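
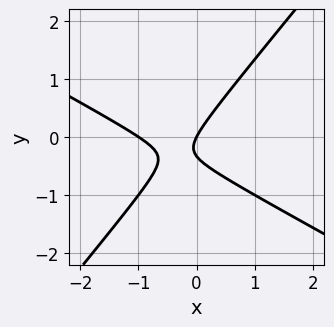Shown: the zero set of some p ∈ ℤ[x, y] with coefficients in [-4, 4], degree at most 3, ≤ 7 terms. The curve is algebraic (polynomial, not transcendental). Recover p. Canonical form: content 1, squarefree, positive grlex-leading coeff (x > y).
2*x^2 + 2*x*y - 3*y^2 + 2*x - y

1. deg p = 2. A generic line meets the curve in up to 2 points.
2. From the axis intercepts and sections: one y-axis crossing is at y = 0; the x-axis gridline crossings are at x ∈ {-1, 0}.
3. Solving for integer coefficients yields p as stated.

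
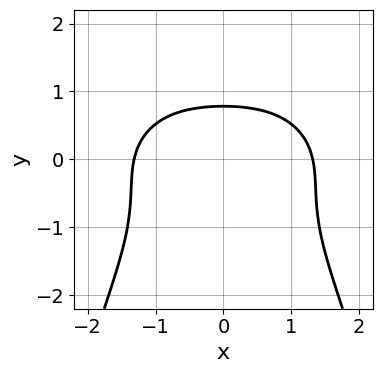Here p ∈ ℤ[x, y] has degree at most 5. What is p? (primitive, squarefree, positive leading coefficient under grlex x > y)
(a) The degree is 4 — a generic line meets the curve in up to 4 points.
(b) Symmetries: mirror symmetry x ↦ −x ⇒ only even powers of x.
(c) Putting this together gives p.

x^4 + 2*x^2*y^2 + 3*y^3 + 2*y - 3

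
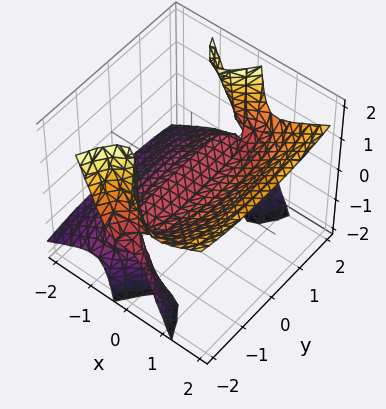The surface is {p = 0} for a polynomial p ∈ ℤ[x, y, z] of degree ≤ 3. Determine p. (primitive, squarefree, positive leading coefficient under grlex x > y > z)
First, the degree is 3 — a generic line meets the surface in up to 3 points.
Then, checking where it meets the axes: it meets the x-axis at x = 0 (among the integer gridlines); every point of the y-axis in the box is on the surface; one z-axis crossing is at z = 0.
Finally, matching integer coefficients to the picture gives p.

3*x^3 - 3*x^2*z - 2*x*z^2 + y^2*z - 3*z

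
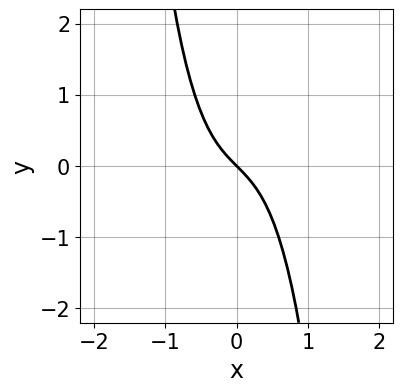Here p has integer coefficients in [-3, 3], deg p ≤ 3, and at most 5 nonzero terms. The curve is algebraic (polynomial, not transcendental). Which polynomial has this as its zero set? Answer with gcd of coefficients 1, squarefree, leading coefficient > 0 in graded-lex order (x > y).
(a) Degree: the shape is more complex than any degree-2 curve, so deg p = 3.
(b) Observable constraints: one x-axis crossing is at x = 0; it crosses the y-axis at the gridline y = 0.
(c) These observations pin down the coefficients.

2*x^3 + x + y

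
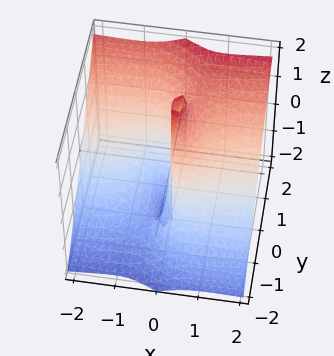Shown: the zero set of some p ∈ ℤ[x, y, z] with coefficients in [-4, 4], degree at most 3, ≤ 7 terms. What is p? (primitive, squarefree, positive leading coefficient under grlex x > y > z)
3*x^2*y - 3*x^2*z + y^3 - y^2*z + 2*x

First, degree: the shape is more complex than any degree-2 surface, so deg p = 3.
Next, checking where it meets the axes: one y-axis crossing is at y = 0; the visible z-axis segment lies entirely on the surface; it meets the x-axis at x = 0 (among the integer gridlines).
Finally, assembling these constraints gives the stated polynomial.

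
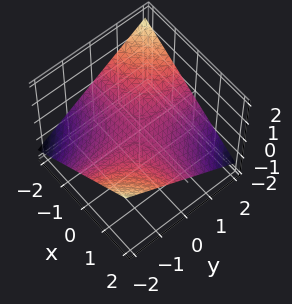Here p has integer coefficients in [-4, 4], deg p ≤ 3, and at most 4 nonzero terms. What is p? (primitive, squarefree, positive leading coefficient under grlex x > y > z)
1. The degree is 2 — a saddle surface; a quadric.
2. Reading off the gridlines: the visible y-axis segment lies entirely on the surface; the visible x-axis segment lies entirely on the surface; it meets the z-axis at z = 0 (among the integer gridlines).
3. Assembling these constraints gives the stated polynomial.

x*y + 3*z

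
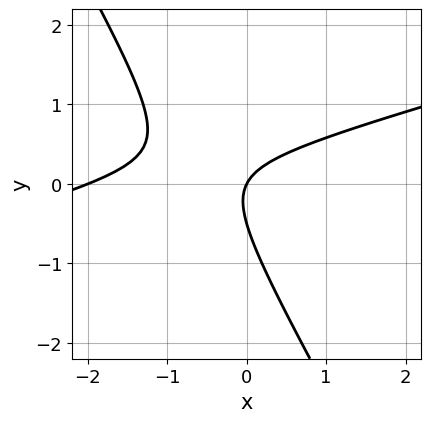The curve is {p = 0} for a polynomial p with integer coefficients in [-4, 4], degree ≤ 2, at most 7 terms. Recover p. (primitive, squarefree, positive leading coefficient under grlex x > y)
1. deg p = 2.
2. Checking where it meets the axes: it crosses the y-axis at the gridline y = 0; among the integer gridlines, it crosses the x-axis at x ∈ {-2, 0}.
3. Solving for integer coefficients yields p as stated.

x^2 - 3*x*y - 2*y^2 + 2*x - y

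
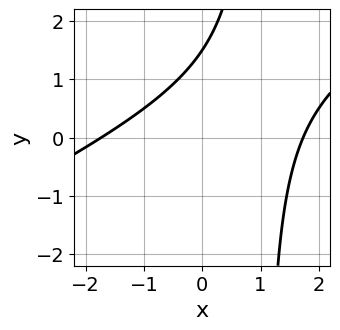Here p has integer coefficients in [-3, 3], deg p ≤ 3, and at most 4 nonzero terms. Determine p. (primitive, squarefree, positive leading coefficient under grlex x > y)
x^2 - 2*x*y + 2*y - 3

(a) The degree is 2 — the shape is more complex than any degree-1 curve.
(b) Putting this together gives p.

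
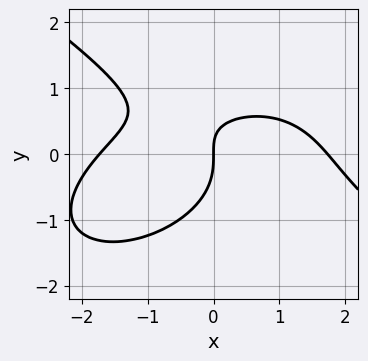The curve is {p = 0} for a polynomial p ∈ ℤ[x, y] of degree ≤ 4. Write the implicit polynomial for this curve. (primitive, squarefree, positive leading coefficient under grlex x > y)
x^3 + 3*y^3 + 3*x*y - 3*x

1. deg p = 3.
2. From the visible intercepts: it crosses the x-axis at the gridline x = 0; it crosses the y-axis at the gridline y = 0.
3. Together with the visible shape, these determine p as stated.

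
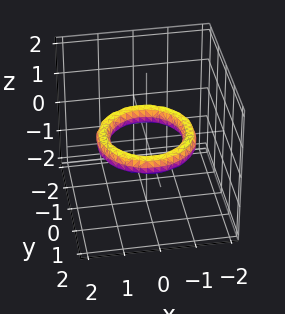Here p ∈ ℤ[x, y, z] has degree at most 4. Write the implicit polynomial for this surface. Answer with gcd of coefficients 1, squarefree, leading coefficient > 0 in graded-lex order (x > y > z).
(a) deg p = 4. No degree-3 surface has this shape.
(b) Symmetries: the surface is invariant under rotation about z: p = q(x² + y², z).
(c) Reading off the gridlines: among the integer gridlines, it crosses the x-axis at x ∈ {-1, 1}; a circular section at z = 0 has radius exactly 1.
(d) The integer polynomial consistent with all of this is the stated p. Check: (0, -1, 0) on the y-axis lies on the surface, and p(0, -1, 0) = 0. ✓

x^4 + 2*x^2*y^2 + y^4 - 3*x^2 - 3*y^2 + 3*z^2 + 2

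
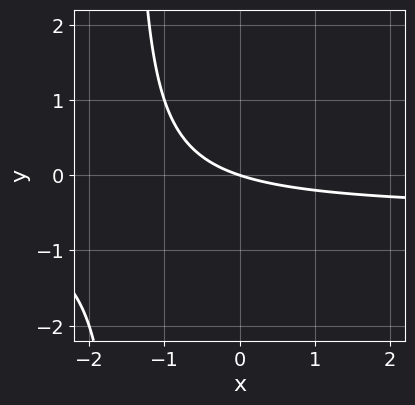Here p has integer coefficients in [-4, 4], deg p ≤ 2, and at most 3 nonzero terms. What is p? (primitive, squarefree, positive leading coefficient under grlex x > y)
2*x*y + x + 3*y

deg p = 2. A generic line meets the curve in up to 2 points.
From the visible intercepts: it meets the y-axis at y = 0 (among the integer gridlines); it crosses the x-axis at the gridline x = 0.
Fitting integer coefficients to these (and the overall shape) gives p.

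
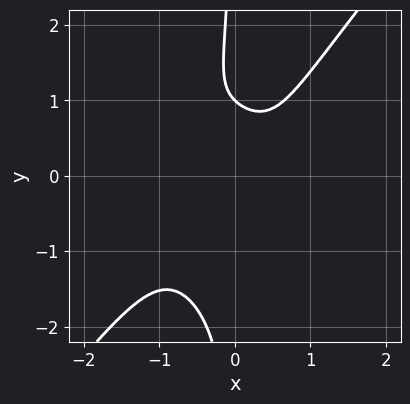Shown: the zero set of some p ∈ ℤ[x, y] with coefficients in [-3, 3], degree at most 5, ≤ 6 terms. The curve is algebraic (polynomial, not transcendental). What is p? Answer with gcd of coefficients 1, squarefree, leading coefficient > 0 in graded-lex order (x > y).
2*x^4 - x*y^3 + x^3 - y + 1

deg p = 4.
Observable constraints: it meets the y-axis at y = 1 (among the integer gridlines); the curve avoids every integer x-axis point in the box.
Putting this together gives p.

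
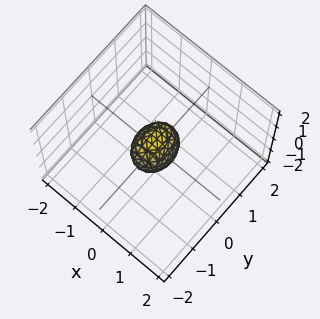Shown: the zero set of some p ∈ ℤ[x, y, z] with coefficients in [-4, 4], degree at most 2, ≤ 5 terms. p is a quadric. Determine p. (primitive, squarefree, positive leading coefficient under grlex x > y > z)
3*x^2 + 2*y^2 + 2*z^2 - 1

Degree: a closed, bounded, convex surface; a quadric, so deg p = 2.
Symmetries: it's symmetric under z → −z, forcing even powers of z; the x ↦ −x reflection is a symmetry, so x appears only in even powers; it's symmetric under y → −y, forcing even powers of y.
Fitting integer coefficients to these (and the overall shape) gives p.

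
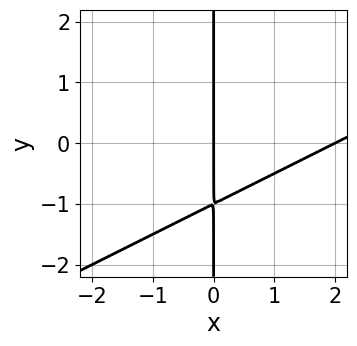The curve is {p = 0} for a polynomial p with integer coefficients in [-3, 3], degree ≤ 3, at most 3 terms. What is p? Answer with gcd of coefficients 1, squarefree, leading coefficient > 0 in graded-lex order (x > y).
First, the degree is 2 — a generic line meets the curve in up to 2 points.
Next, reading off the gridlines: the visible y-axis segment lies entirely on the curve; the x-axis gridline crossings are at x ∈ {0, 2}.
Finally, matching integer coefficients to the picture gives p.

x^2 - 2*x*y - 2*x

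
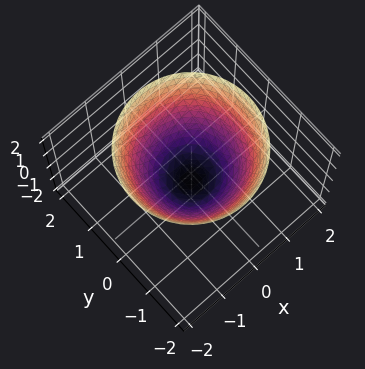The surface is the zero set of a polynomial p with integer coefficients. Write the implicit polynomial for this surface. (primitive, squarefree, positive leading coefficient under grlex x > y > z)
1. Degree: the shape is more complex than any degree-1 surface, so deg p = 2.
2. By symmetry, every cross-section ⟂ z is a circle, so x, y appear only via x² + y².
3. Observable constraints: a circular section at z = 0 has radius between 0 and 1.
4. Together with the visible shape, these determine p as stated.

3*x^2 + 3*y^2 - 3*z - 2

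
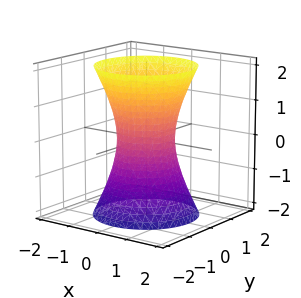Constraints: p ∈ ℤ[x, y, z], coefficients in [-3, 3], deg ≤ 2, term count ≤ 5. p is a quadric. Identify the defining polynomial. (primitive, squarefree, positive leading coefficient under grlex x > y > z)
3*x^2 + 3*y^2 - z^2 - 2

1. Degree: one connected sheet with a waist; a quadric, so deg p = 2.
2. Symmetries: the z ↦ −z reflection is a symmetry, so z appears only in even powers; rotational symmetry about the z-axis ⇒ p depends on x, y only through x² + y².
3. From the axis intercepts and sections: a circular section at z = 0 has radius between 0 and 1; it misses every integer gridline on the z-axis.
4. Solving for integer coefficients yields p as stated.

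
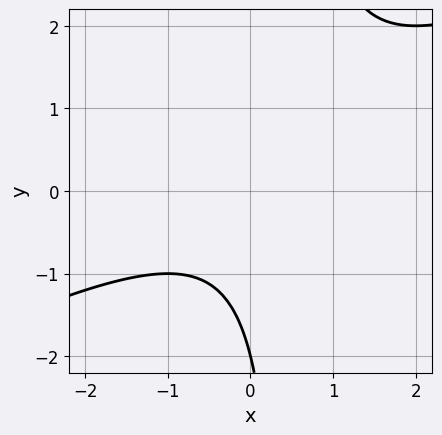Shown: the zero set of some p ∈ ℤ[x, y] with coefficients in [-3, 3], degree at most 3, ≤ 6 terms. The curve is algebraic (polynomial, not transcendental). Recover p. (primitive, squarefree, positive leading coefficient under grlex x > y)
x^2 - 2*x*y + y + 2

Degree: a generic line meets the curve in up to 2 points, so deg p = 2.
Reading off the gridlines: it meets the y-axis at y = -2 (among the integer gridlines); no x-intercept at any integer in the box.
Solving for integer coefficients yields p as stated.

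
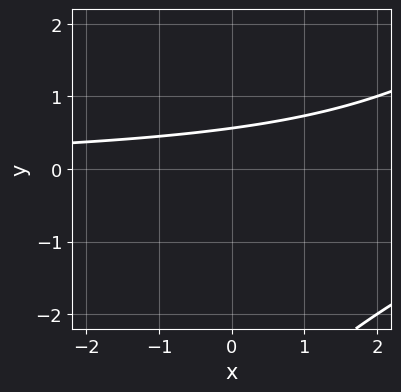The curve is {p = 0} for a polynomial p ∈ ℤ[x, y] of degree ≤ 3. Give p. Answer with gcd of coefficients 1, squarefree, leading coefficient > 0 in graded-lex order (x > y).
x*y - y^2 - 3*y + 2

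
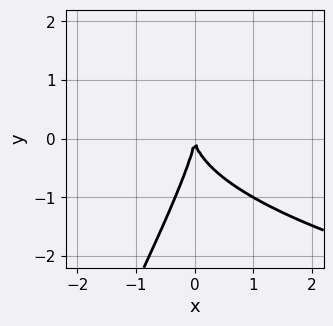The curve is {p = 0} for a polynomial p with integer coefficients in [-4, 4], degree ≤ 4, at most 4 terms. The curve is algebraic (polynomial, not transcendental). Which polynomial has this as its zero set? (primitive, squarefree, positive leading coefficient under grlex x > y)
2*x*y^2 - y^3 - 3*x^2

1. The degree is 3 — no degree-2 curve has this shape.
2. From the axis intercepts and sections: one y-axis crossing is at y = 0; it meets the x-axis at x = 0 (among the integer gridlines).
3. Matching integer coefficients to the picture gives p.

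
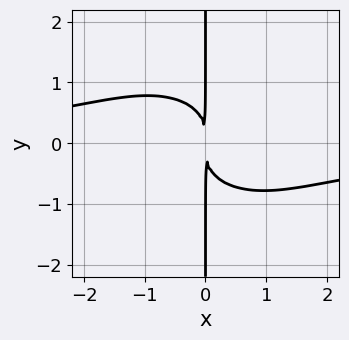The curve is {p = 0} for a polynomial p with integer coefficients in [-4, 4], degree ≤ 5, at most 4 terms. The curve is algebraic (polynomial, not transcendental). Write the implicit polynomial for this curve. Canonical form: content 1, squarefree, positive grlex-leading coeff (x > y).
2*x^3*y + 3*x*y^3 + 3*x^2

(a) deg p = 4.
(b) From the visible intercepts: the visible y-axis segment lies entirely on the curve.
(c) Fitting integer coefficients to these (and the overall shape) gives p.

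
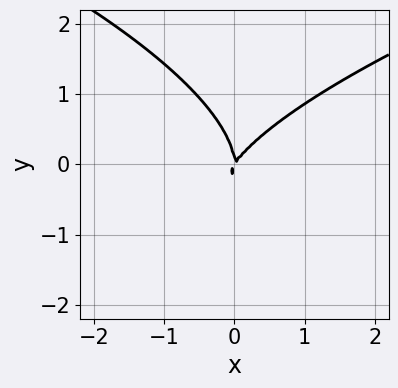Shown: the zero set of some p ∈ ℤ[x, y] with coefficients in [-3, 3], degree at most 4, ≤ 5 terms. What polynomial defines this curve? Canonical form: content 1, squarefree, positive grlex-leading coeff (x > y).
2*y^3 - 3*x^2 + 2*x*y

(a) deg p = 3. No degree-2 curve has this shape.
(b) Checking where it meets the axes: it meets the y-axis at y = 0 (among the integer gridlines); one x-axis crossing is at x = 0.
(c) The integer polynomial consistent with all of this is the stated p.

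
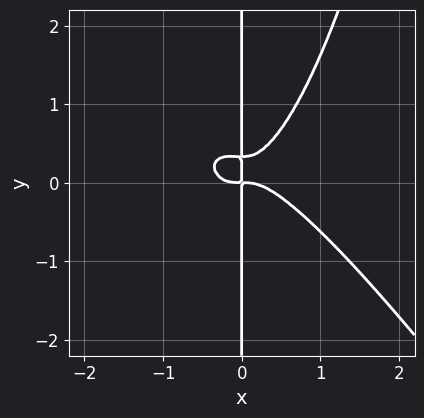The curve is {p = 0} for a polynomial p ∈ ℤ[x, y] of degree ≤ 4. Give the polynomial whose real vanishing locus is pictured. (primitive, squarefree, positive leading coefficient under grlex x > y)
First, degree: no degree-3 curve has this shape, so deg p = 4.
Then, against the integer gridlines: the visible y-axis segment lies entirely on the curve.
Finally, putting this together gives p.

3*x^4 + 2*x^3*y - 3*x*y^2 + x*y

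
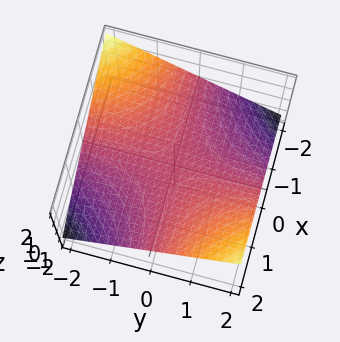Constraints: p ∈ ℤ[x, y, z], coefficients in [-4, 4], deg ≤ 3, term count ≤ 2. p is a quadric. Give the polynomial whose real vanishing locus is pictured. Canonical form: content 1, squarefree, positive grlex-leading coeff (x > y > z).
x*y - 3*z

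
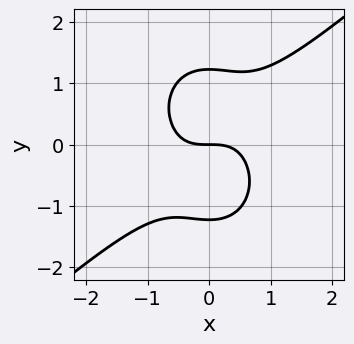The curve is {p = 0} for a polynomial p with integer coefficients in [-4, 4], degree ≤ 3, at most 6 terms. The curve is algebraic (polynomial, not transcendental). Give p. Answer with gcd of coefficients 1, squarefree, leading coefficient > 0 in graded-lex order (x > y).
(a) deg p = 3.
(b) Observable constraints: it crosses the x-axis at the gridline x = 0; it crosses the y-axis at the gridline y = 0.
(c) Solving for integer coefficients yields p as stated.

3*x^3 - 2*x^2*y - 2*y^3 + 3*y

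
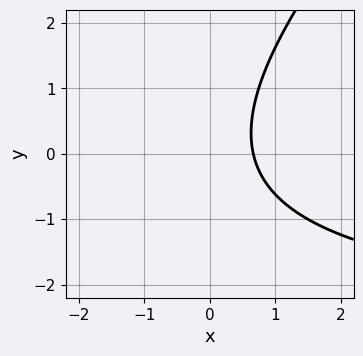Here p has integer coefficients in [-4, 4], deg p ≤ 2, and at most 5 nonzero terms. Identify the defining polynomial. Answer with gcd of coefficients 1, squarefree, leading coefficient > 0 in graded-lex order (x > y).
x*y - y^2 + 3*x - 2

deg p = 2.
Against the integer gridlines: no y-intercept at any integer in the box.
Fitting integer coefficients to these (and the overall shape) gives p.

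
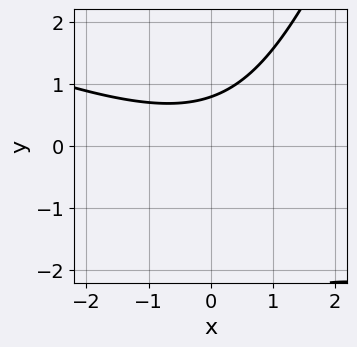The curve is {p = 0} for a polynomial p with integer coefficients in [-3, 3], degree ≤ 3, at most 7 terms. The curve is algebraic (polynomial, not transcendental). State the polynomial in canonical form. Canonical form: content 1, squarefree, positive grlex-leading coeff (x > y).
x^2 + 2*x*y - y^2 - 3*y + 3

First, the degree is 2 — a generic line meets the curve in up to 2 points.
Next, from the axis intercepts and sections: it misses every integer gridline on the x-axis.
Finally, putting this together gives p.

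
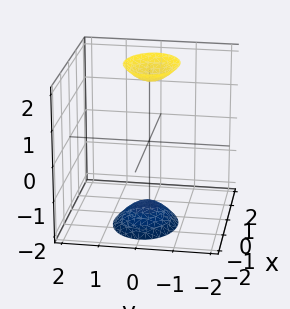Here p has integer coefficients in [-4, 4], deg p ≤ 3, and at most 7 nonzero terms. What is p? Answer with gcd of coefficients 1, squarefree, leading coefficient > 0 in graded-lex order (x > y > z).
2*x^2 - x*z + 3*y^2 - z^2 + 3

There are 2 components. They look like related sheets of one shape, so recover p as a whole.
deg p = 2. The shape is more complex than any degree-1 surface.
Against the integer gridlines: no x-intercept at any integer in the box; the surface avoids every integer y-axis point in the box.
Assembling these constraints gives the stated polynomial.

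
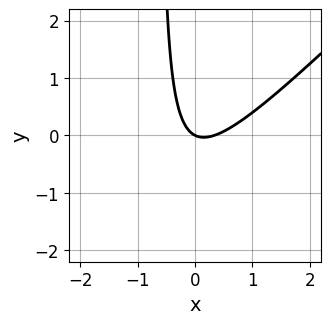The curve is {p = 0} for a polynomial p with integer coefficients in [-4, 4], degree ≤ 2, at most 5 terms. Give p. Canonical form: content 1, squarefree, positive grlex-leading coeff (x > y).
3*x^2 - 3*x*y - x - 2*y

1. The degree is 2 — no degree-1 curve has this shape.
2. Observable constraints: it crosses the x-axis at the gridline x = 0; one y-axis crossing is at y = 0.
3. These observations pin down the coefficients.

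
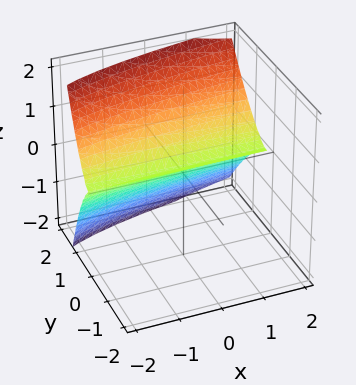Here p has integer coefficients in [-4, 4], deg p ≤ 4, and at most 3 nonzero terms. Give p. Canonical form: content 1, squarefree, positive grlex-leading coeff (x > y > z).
x*z^2 - 2*y^3 + 3*z^2

1. deg p = 3. A generic line meets the surface in up to 3 points.
2. Checking where it meets the axes: every point of the x-axis in the box is on the surface; it crosses the z-axis at the gridline z = 0; it meets the y-axis at y = 0 (among the integer gridlines).
3. Together with the visible shape, these determine p as stated.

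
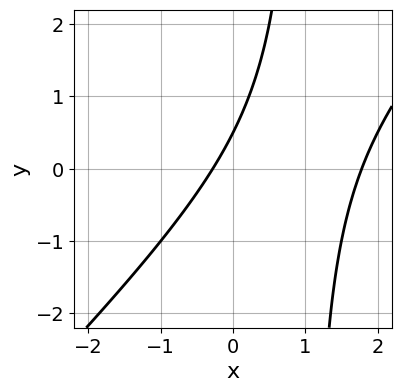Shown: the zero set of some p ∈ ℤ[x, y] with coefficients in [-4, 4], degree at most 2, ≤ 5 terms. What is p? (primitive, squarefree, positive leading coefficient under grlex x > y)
(a) deg p = 2.
(b) Putting this together gives p.

2*x^2 - 2*x*y - 3*x + 2*y - 1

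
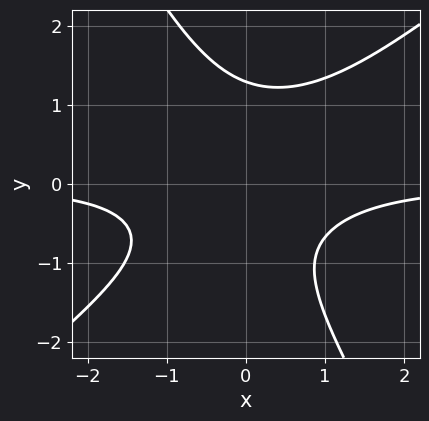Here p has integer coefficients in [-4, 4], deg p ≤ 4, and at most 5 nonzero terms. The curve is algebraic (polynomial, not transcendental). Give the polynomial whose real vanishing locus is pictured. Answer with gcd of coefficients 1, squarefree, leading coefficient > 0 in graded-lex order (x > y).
3*x^2*y - 2*x*y^2 - 2*y^3 + y + 3

First, the degree is 3 — a generic line meets the curve in up to 3 points.
Next, from the axis intercepts and sections: no x-intercept at any integer in the box.
Finally, assembling these constraints gives the stated polynomial.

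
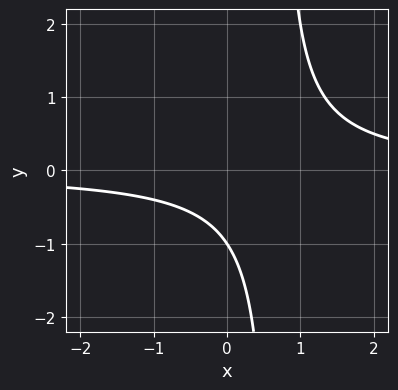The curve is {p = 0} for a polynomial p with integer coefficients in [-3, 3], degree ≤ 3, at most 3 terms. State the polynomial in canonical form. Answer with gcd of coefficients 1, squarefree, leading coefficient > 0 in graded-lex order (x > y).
(a) The degree is 2 — a generic line meets the curve in up to 2 points.
(b) From the visible intercepts: it crosses the y-axis at the gridline y = -1; no x-intercept at any integer in the box.
(c) Assembling these constraints gives the stated polynomial.

3*x*y - 2*y - 2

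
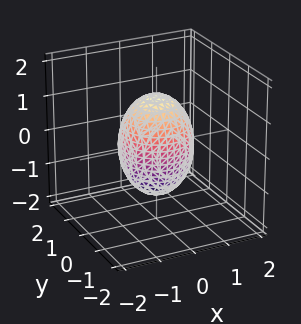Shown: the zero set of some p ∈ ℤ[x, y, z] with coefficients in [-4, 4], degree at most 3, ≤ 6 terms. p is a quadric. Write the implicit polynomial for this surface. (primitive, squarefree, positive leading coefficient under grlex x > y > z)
1. The degree is 2 — bounded and convex; a quadric.
2. Symmetries: it's symmetric under z → −z, forcing even powers of z; the surface is invariant under rotation about z: p = q(x² + y², z).
3. Checking where it meets the axes: the y-axis gridline crossings are at y ∈ {-1, 1}; the x-axis gridline crossings are at x ∈ {-1, 1}.
4. Solving for integer coefficients yields p as stated.

2*x^2 + 2*y^2 + z^2 - 2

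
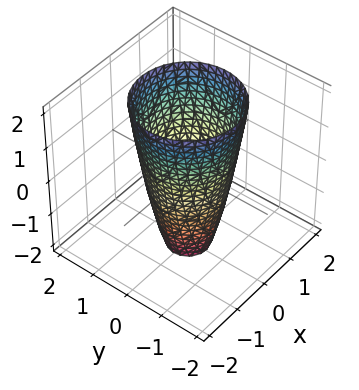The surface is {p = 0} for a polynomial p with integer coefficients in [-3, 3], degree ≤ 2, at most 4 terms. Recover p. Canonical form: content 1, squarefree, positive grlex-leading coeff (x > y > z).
Degree: no degree-1 surface has this shape, so deg p = 2.
Symmetries: rotational symmetry about the z-axis ⇒ p depends on x, y only through x² + y².
Against the integer gridlines: a circular section at z = -1 has radius between 0 and 1; no z-intercept at any integer in the box; among the integer gridlines, it crosses the x-axis at x ∈ {-1, 1}; the y-axis gridline crossings are at y ∈ {-1, 1}.
Putting this together gives p.

3*x^2 + 3*y^2 - z - 3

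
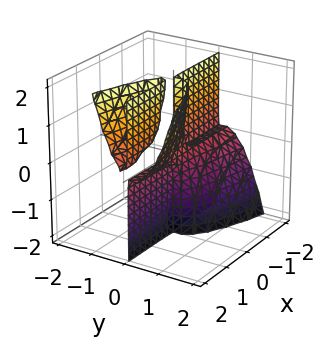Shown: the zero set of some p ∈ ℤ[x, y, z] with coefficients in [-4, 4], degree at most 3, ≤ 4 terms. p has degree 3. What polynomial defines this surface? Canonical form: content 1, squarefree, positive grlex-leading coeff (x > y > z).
There are 3 components. Treating them together as one polynomial.
Degree: no degree-2 surface has this shape, so deg p = 3.
Observable constraints: every point of the x-axis in the box is on the surface; every point of the z-axis in the box is on the surface.
These observations pin down the coefficients.

x*y*z - 3*y^3 + y^2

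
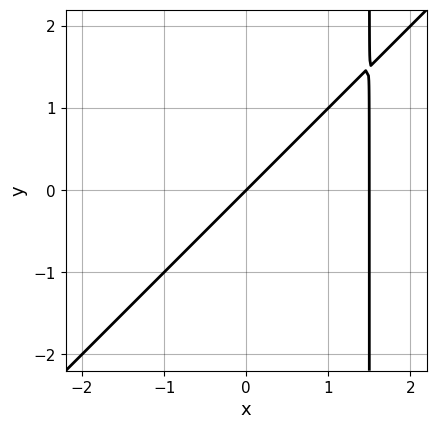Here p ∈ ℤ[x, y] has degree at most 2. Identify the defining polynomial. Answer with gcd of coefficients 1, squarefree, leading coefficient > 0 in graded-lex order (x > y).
2*x^2 - 2*x*y - 3*x + 3*y

1. deg p = 2. No degree-1 curve has this shape.
2. From the axis intercepts and sections: it meets the x-axis at x = 0 (among the integer gridlines); one y-axis crossing is at y = 0.
3. Solving for integer coefficients yields p as stated.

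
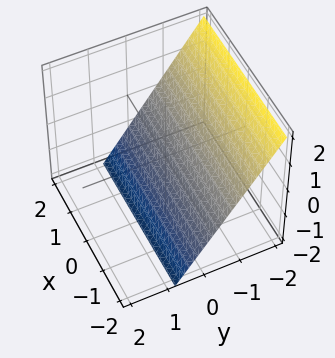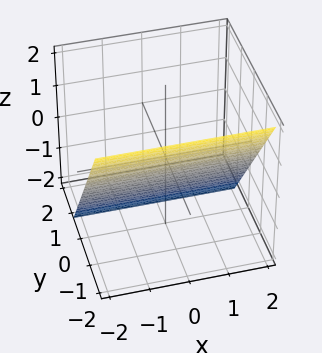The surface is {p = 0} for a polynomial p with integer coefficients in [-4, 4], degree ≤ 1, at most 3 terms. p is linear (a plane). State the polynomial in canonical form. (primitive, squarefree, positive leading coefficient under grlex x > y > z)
3*y + 2*z + 2

1. deg p = 1.
2. From the axis intercepts and sections: no x-intercept at any integer in the box; one z-axis crossing is at z = -1.
3. Matching integer coefficients to the picture gives p.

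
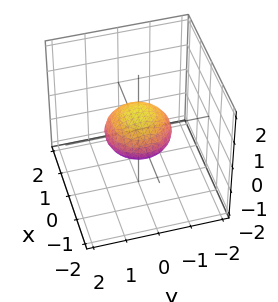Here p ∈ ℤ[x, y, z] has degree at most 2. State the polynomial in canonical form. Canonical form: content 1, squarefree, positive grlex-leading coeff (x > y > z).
x^2 + y^2 + 2*z^2 - 1

First, deg p = 2. The shape is more complex than any degree-1 surface.
Then, symmetry: the z-axis is an axis of rotation, so x and y enter only as x² + y².
Then, from the visible intercepts: the x-axis gridline crossings are at x ∈ {-1, 1}; among the integer gridlines, it crosses the y-axis at y ∈ {-1, 1}.
Finally, these observations pin down the coefficients.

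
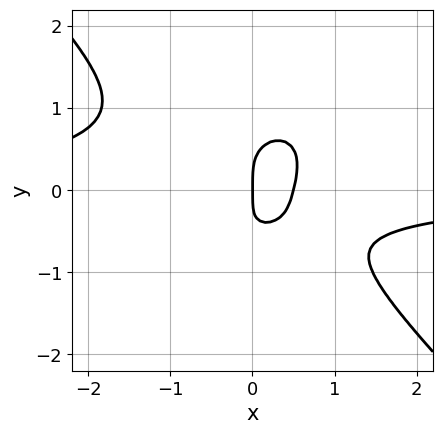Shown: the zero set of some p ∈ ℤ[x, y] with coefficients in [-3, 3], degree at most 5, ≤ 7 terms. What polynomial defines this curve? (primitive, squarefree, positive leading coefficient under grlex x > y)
2*x^3*y + 2*y^4 + 2*x^2 - x*y - x

The degree is 4 — a generic line meets the curve in up to 4 points.
Against the integer gridlines: it crosses the y-axis at the gridline y = 0; one x-axis crossing is at x = 0.
These observations pin down the coefficients.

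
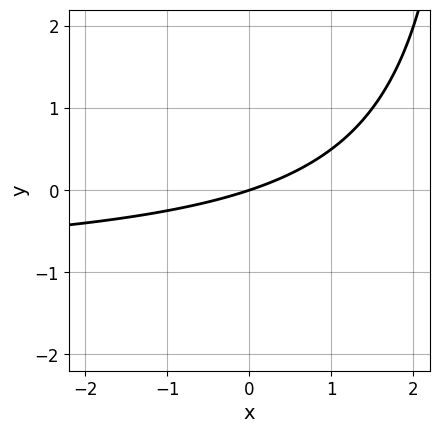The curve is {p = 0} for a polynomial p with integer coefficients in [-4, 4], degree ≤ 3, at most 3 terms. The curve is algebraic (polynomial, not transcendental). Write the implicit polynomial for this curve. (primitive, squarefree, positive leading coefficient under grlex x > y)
x*y + x - 3*y

First, the degree is 2 — the shape is more complex than any degree-1 curve.
Then, reading off the gridlines: it meets the x-axis at x = 0 (among the integer gridlines); it meets the y-axis at y = 0 (among the integer gridlines).
Finally, assembling these constraints gives the stated polynomial.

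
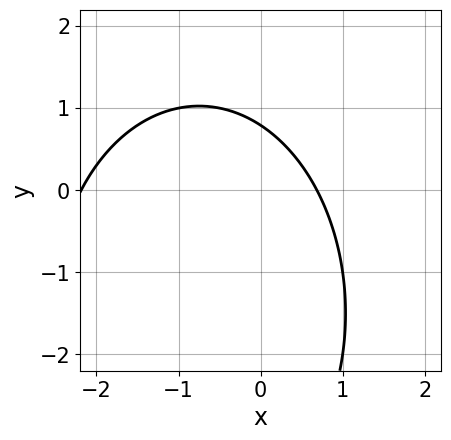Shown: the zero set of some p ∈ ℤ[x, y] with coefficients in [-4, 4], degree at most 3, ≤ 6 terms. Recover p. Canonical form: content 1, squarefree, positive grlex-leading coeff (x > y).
2*x^2 + y^2 + 3*x + 3*y - 3

Degree: the shape is more complex than any degree-1 curve, so deg p = 2.
Putting this together gives p.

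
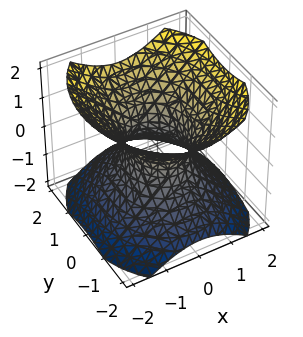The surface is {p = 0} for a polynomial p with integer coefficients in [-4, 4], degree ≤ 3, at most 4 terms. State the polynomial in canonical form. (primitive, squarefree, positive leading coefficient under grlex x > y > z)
(a) Degree: an hourglass — one-sheet hyperboloid; a quadric, so deg p = 2.
(b) Symmetries: it's symmetric under y → −y, forcing even powers of y; the z ↦ −z reflection is a symmetry, so z appears only in even powers; it's symmetric under x → −x, forcing even powers of x.
(c) Checking where it meets the axes: it misses every integer gridline on the z-axis; among the integer gridlines, it crosses the y-axis at y ∈ {-1, 1}.
(d) Together with the visible shape, these determine p as stated.

3*x^2 + 2*y^2 - 3*z^2 - 2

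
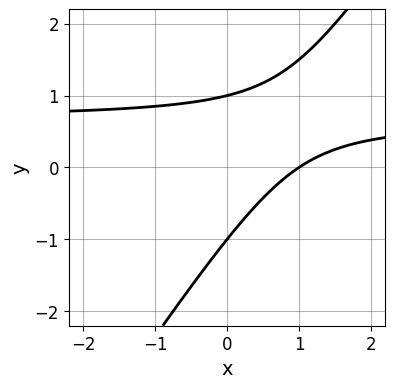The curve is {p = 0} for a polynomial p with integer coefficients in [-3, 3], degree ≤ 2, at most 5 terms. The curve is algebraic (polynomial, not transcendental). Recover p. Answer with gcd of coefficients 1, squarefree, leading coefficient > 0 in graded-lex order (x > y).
3*x*y - 2*y^2 - 2*x + 2

1. deg p = 2.
2. Reading off the gridlines: it meets the x-axis at x = 1 (among the integer gridlines); the y-axis gridline crossings are at y ∈ {-1, 1}.
3. Matching integer coefficients to the picture gives p.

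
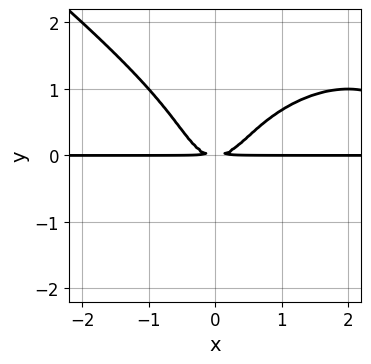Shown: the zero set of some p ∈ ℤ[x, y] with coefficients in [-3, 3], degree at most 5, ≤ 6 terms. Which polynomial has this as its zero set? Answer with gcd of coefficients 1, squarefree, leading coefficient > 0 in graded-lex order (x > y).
x^3*y + 2*y^4 - 3*x^2*y + 2*y^2

(a) deg p = 4. A generic line meets the curve in up to 4 points.
(b) Checking where it meets the axes: the visible x-axis segment lies entirely on the curve.
(c) Fitting integer coefficients to these (and the overall shape) gives p.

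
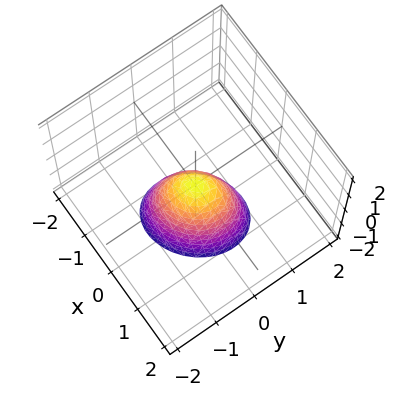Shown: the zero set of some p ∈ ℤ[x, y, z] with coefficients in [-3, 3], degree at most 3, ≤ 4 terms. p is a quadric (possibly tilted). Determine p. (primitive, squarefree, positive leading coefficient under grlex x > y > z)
2*x^2 - x*y + 2*y^2 + z

1. deg p = 2.
2. Checking where it meets the axes: one y-axis crossing is at y = 0; one z-axis crossing is at z = 0; it meets the x-axis at x = 0 (among the integer gridlines).
3. Assembling these constraints gives the stated polynomial.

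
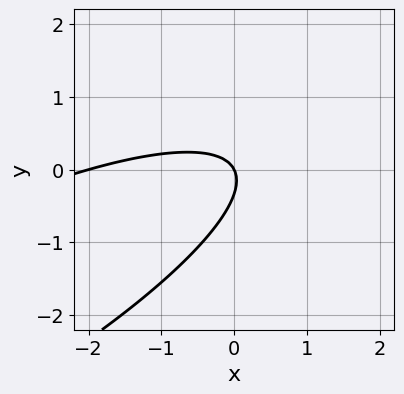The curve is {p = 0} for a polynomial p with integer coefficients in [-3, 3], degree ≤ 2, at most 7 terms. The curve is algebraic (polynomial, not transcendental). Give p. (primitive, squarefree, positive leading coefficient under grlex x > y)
(a) Degree: no degree-1 curve has this shape, so deg p = 2.
(b) Checking where it meets the axes: among the integer gridlines, it crosses the x-axis at x ∈ {-2, 0}; it meets the y-axis at y = 0 (among the integer gridlines).
(c) Together with the visible shape, these determine p as stated.

x^2 - 3*x*y + 3*y^2 + 2*x + y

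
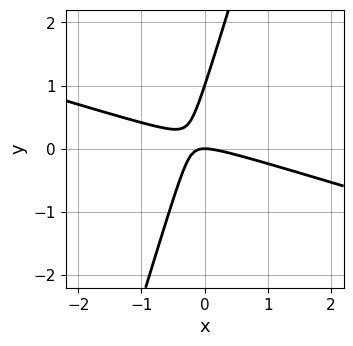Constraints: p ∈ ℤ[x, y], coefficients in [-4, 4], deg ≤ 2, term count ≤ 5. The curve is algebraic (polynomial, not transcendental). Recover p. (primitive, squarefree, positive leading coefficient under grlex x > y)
x^2 + 3*x*y - y^2 + y

1. deg p = 2.
2. Against the integer gridlines: the y-axis gridline crossings are at y ∈ {0, 1}; it meets the x-axis at x = 0 (among the integer gridlines).
3. Putting this together gives p.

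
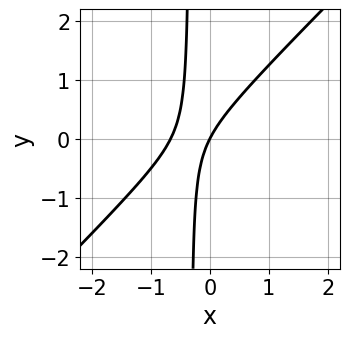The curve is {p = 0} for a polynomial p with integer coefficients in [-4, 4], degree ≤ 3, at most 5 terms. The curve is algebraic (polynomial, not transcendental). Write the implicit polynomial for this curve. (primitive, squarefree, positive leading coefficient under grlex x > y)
3*x^2 - 3*x*y + 2*x - y

First, degree: no degree-1 curve has this shape, so deg p = 2.
Next, observable constraints: it crosses the x-axis at the gridline x = 0; one y-axis crossing is at y = 0.
Finally, together with the visible shape, these determine p as stated.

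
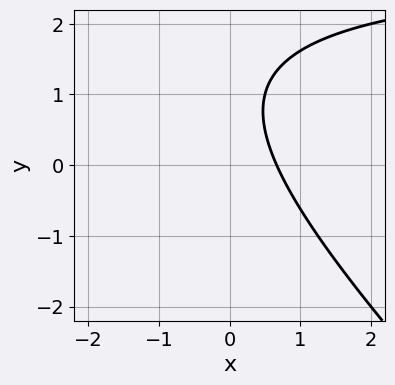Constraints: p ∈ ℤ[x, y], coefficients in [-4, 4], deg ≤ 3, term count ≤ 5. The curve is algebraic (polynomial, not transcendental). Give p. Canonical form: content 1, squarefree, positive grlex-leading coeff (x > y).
The degree is 2 — the shape is more complex than any degree-1 curve.
Checking where it meets the axes: the curve avoids every integer y-axis point in the box.
Putting this together gives p.

x*y + y^2 - 3*x - 2*y + 2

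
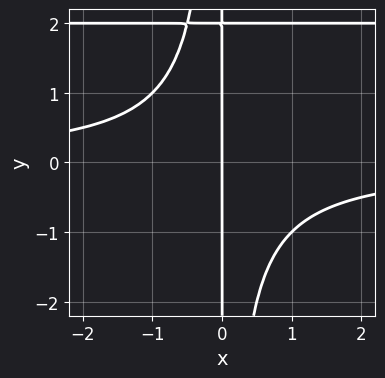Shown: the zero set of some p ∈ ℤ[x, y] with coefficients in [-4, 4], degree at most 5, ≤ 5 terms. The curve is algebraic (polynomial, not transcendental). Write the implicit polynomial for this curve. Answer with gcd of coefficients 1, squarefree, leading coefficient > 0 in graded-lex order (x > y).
First, deg p = 4. The shape is more complex than any degree-3 curve.
Next, from the axis intercepts and sections: every point of the y-axis in the box is on the curve; it crosses the x-axis at the gridline x = 0.
Finally, the integer polynomial consistent with all of this is the stated p.

x^2*y^2 - 2*x^2*y + x*y - 2*x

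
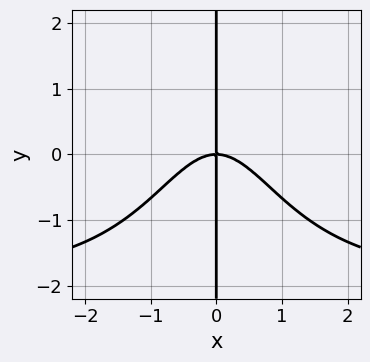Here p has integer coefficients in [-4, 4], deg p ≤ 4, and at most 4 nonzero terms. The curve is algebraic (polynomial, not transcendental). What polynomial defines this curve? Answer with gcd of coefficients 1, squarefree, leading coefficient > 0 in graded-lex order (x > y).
x^3*y + 2*x^3 + 2*x*y

(a) Degree: the shape is more complex than any degree-3 curve, so deg p = 4.
(b) From the visible intercepts: it meets the x-axis at x = 0 (among the integer gridlines); every point of the y-axis in the box is on the curve.
(c) Solving for integer coefficients yields p as stated.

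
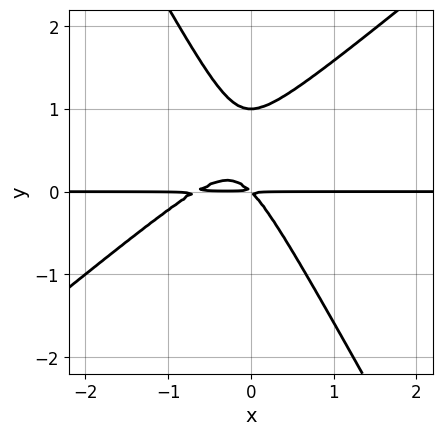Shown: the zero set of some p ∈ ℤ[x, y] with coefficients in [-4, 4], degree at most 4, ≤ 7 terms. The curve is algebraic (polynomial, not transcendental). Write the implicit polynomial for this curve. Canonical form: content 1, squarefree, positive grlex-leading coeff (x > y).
deg p = 3.
Observable constraints: it crosses the y-axis at the gridline y = 1; every point of the x-axis in the box is on the curve.
Matching integer coefficients to the picture gives p.

3*x^2*y - 2*x*y^2 - 2*y^3 + 2*x*y + 2*y^2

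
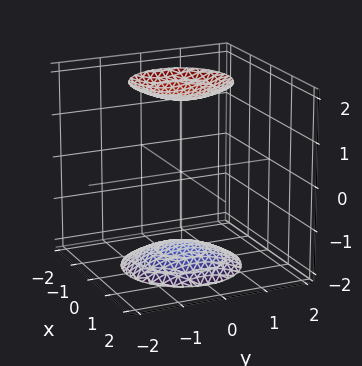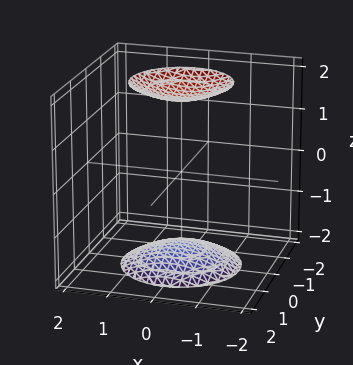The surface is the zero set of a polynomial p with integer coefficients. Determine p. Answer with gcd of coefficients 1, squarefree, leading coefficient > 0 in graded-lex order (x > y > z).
First, there are 2 components.
Next, degree: a generic line meets the surface in up to 2 points, so deg p = 2.
Next, by symmetry, the surface is invariant under rotation about z: p = q(x² + y², z).
Then, observable constraints: it misses every integer gridline on the y-axis; no x-intercept at any integer in the box.
Finally, these observations pin down the coefficients.

x^2 + y^2 - z^2 + 3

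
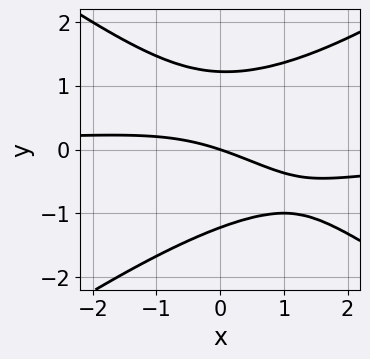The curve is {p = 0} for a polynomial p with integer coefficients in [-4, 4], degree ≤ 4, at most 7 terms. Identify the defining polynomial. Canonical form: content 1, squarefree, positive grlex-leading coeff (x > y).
x^2*y - 2*y^3 - x*y + x + 3*y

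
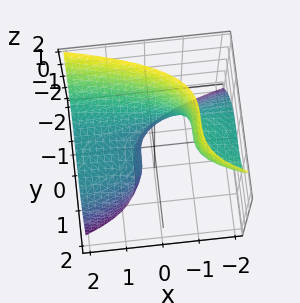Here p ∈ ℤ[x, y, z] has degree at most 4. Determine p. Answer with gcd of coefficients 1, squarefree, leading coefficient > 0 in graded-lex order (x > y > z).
2*y^3 + 3*x*z + z^2 + z + 1

First, degree: no degree-2 surface has this shape, so deg p = 3.
Then, from the axis intercepts and sections: it misses every integer gridline on the z-axis; the surface avoids every integer x-axis point in the box.
Finally, solving for integer coefficients yields p as stated.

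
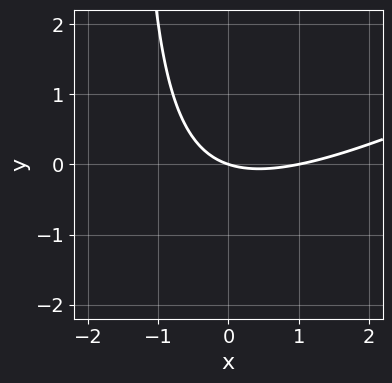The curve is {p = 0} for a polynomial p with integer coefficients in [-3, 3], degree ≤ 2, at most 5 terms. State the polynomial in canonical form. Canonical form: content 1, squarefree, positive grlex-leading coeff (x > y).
x^2 - 2*x*y - x - 3*y

deg p = 2. No degree-1 curve has this shape.
From the axis intercepts and sections: one y-axis crossing is at y = 0; the x-axis gridline crossings are at x ∈ {0, 1}.
Solving for integer coefficients yields p as stated.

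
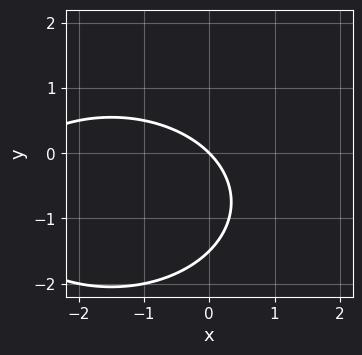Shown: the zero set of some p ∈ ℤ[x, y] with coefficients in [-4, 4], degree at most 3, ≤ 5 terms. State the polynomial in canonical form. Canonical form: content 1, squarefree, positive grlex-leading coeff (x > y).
First, the degree is 2 — the shape is more complex than any degree-1 curve.
Next, against the integer gridlines: it crosses the x-axis at the gridline x = 0; it crosses the y-axis at the gridline y = 0.
Finally, fitting integer coefficients to these (and the overall shape) gives p.

x^2 + 2*y^2 + 3*x + 3*y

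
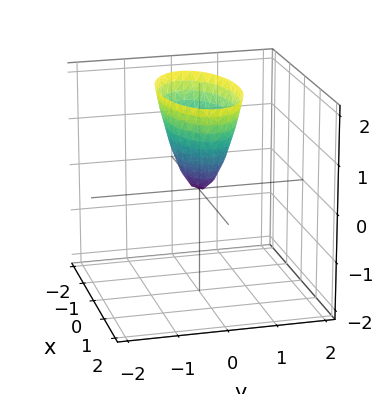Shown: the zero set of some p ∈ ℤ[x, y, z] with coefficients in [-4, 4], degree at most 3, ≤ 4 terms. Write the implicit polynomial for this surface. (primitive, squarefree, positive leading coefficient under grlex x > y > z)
Degree: a paraboloid; a quadric, so deg p = 2.
Symmetries: it's symmetric under x → −x, forcing even powers of x; it's symmetric under y → −y, forcing even powers of y.
Against the integer gridlines: it crosses the x-axis at the gridline x = 0; it crosses the y-axis at the gridline y = 0; it crosses the z-axis at the gridline z = 0.
Solving for integer coefficients yields p as stated.

x^2 + 3*y^2 - z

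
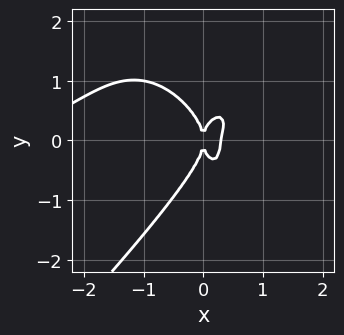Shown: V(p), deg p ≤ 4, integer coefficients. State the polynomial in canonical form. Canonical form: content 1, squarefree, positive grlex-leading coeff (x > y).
x^4 - 2*x^3*y + y^4 + 3*x^3 - x^2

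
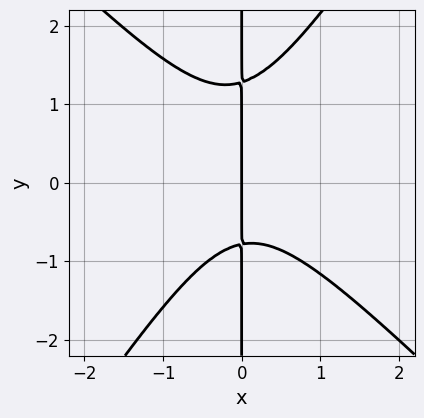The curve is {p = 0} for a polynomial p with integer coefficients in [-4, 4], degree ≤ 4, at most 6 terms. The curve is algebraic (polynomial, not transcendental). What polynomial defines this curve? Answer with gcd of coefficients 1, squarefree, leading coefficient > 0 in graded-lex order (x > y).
deg p = 3.
Observable constraints: every point of the y-axis in the box is on the curve; it meets the x-axis at x = 0 (among the integer gridlines).
The integer polynomial consistent with all of this is the stated p.

3*x^3 + x^2*y - 2*x*y^2 + x*y + 2*x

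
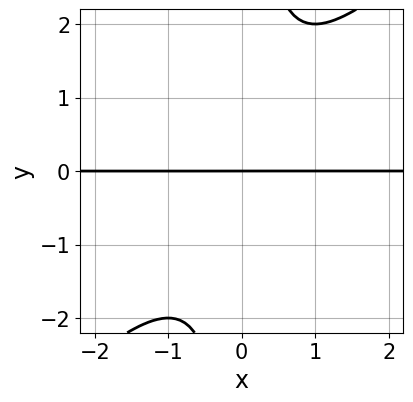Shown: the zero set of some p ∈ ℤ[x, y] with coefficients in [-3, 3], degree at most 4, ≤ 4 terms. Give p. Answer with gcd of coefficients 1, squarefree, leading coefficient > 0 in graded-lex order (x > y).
x^2*y - x*y^2 + y

1. The degree is 3 — no degree-2 curve has this shape.
2. From the axis intercepts and sections: it meets the y-axis at y = 0 (among the integer gridlines); the visible x-axis segment lies entirely on the curve.
3. These observations pin down the coefficients.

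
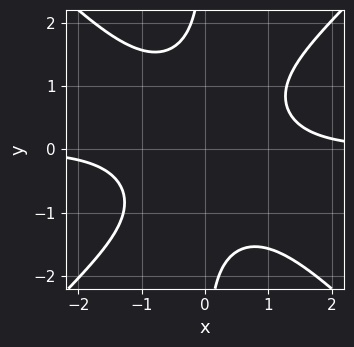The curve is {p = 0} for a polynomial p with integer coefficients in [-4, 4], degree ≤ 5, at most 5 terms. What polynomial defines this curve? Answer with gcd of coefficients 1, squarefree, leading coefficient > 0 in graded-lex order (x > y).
First, the degree is 4 — the shape is more complex than any degree-3 curve.
Next, observable constraints: no x-intercept at any integer in the box; it misses every integer gridline on the y-axis.
Finally, these observations pin down the coefficients.

2*x^3*y - 2*x*y^3 + x*y - 3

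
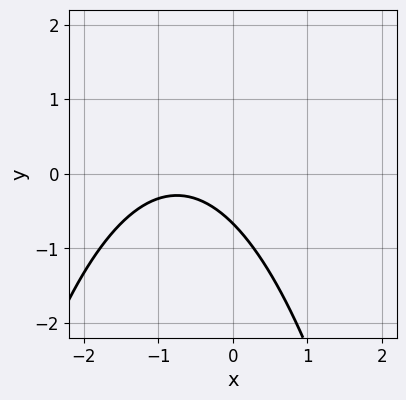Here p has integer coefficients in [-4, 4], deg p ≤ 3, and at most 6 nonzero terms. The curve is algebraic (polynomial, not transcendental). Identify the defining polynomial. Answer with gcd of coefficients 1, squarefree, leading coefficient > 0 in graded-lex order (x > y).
2*x^2 + 3*x + 3*y + 2

The degree is 2 — no degree-1 curve has this shape.
Against the integer gridlines: it misses every integer gridline on the x-axis.
Fitting integer coefficients to these (and the overall shape) gives p.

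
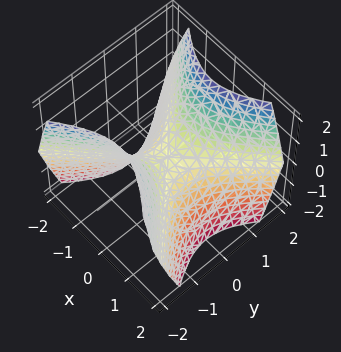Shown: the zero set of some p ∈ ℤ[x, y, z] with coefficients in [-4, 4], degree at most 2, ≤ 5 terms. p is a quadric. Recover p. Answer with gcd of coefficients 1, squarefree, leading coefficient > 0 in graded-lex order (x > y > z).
x^2 - y^2 + z

First, deg p = 2. A saddle surface; a quadric.
Then, symmetries: mirror symmetry x ↦ −x ⇒ only even powers of x; the y ↦ −y reflection is a symmetry, so y appears only in even powers.
Next, checking where it meets the axes: it crosses the z-axis at the gridline z = 0; it meets the y-axis at y = 0 (among the integer gridlines); one x-axis crossing is at x = 0.
Finally, putting this together gives p.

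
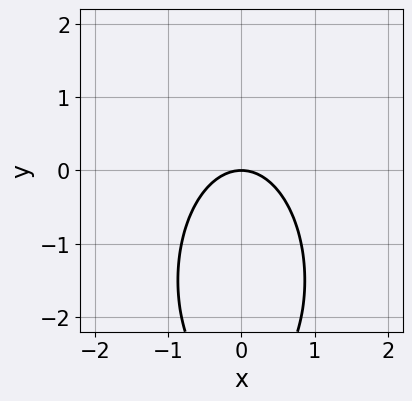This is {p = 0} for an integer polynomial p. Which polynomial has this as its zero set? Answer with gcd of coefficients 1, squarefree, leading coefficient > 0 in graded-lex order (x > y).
3*x^2 + y^2 + 3*y

1. The degree is 2 — no degree-1 curve has this shape.
2. Symmetries: it's symmetric under x → −x, forcing even powers of x.
3. From the visible intercepts: it crosses the y-axis at the gridline y = 0; it meets the x-axis at x = 0 (among the integer gridlines).
4. These observations pin down the coefficients.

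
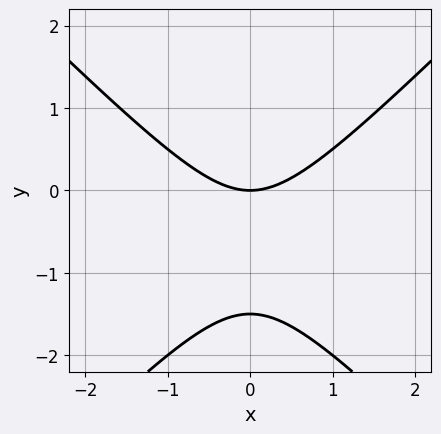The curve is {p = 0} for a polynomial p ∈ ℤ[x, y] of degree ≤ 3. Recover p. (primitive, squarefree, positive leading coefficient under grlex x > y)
2*x^2 - 2*y^2 - 3*y

Degree: a generic line meets the curve in up to 2 points, so deg p = 2.
Symmetries: the x ↦ −x reflection is a symmetry, so x appears only in even powers.
From the axis intercepts and sections: one y-axis crossing is at y = 0; it crosses the x-axis at the gridline x = 0.
These observations pin down the coefficients.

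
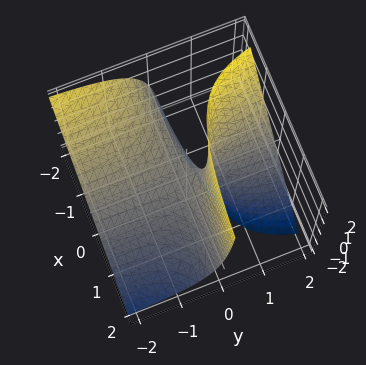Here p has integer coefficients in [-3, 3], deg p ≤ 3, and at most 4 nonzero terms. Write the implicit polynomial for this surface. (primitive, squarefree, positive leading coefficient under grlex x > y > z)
2*x*y + 2*y*z - z

(a) The degree is 2 — no degree-1 surface has this shape.
(b) From the visible intercepts: the visible x-axis segment lies entirely on the surface; the visible y-axis segment lies entirely on the surface.
(c) Solving for integer coefficients yields p as stated.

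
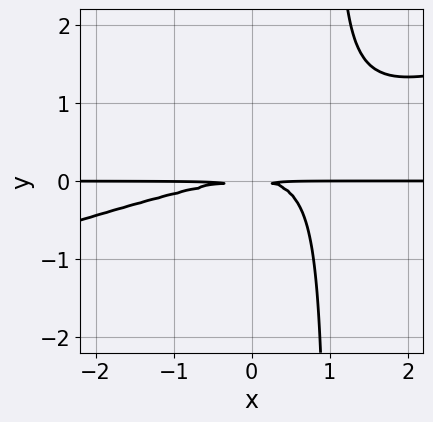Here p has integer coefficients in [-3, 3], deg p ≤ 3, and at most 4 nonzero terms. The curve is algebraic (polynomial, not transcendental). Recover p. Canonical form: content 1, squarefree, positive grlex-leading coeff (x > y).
The degree is 3 — a generic line meets the curve in up to 3 points.
Against the integer gridlines: every point of the x-axis in the box is on the curve.
Assembling these constraints gives the stated polynomial.

x^2*y - 3*x*y^2 + 3*y^2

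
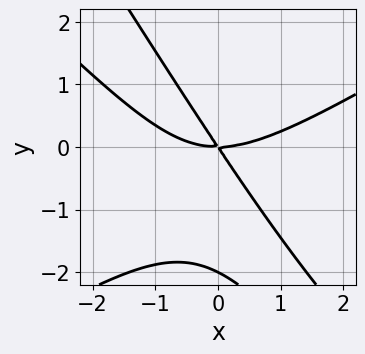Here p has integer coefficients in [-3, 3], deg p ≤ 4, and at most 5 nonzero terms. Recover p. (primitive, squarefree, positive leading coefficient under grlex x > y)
1. deg p = 3. The shape is more complex than any degree-2 curve.
2. From the axis intercepts and sections: among the integer gridlines, it crosses the y-axis at y ∈ {-2, 0}; one x-axis crossing is at x = 0.
3. Putting this together gives p.

x^3 - 2*x*y^2 - y^3 - 3*x*y - 2*y^2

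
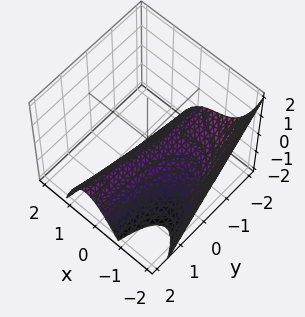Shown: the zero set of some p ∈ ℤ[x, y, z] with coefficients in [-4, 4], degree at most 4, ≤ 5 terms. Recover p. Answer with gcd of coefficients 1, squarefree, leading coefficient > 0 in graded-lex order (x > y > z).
First, degree: no degree-2 surface has this shape, so deg p = 3.
Next, reading off the gridlines: one z-axis crossing is at z = -1; the surface avoids every integer y-axis point in the box; the surface avoids every integer x-axis point in the box.
Finally, solving for integer coefficients yields p as stated.

x^3 + 2*x^2 - x*y + 2*z + 2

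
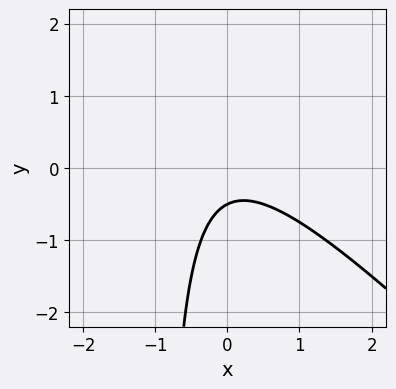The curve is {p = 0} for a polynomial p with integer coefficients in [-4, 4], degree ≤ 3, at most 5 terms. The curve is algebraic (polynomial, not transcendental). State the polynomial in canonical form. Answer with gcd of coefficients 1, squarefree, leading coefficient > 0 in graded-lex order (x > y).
2*x^2 + 2*x*y + 2*y + 1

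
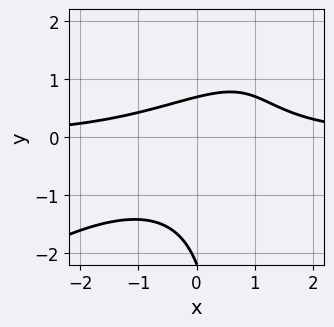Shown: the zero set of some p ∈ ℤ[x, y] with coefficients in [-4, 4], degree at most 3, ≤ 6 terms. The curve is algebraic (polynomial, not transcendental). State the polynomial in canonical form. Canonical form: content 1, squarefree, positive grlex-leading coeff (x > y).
2*x^2*y - 3*x*y^2 + 2*y^2 + 3*y - 3

1. Degree: the shape is more complex than any degree-2 curve, so deg p = 3.
2. Checking where it meets the axes: the curve avoids every integer x-axis point in the box.
3. Together with the visible shape, these determine p as stated.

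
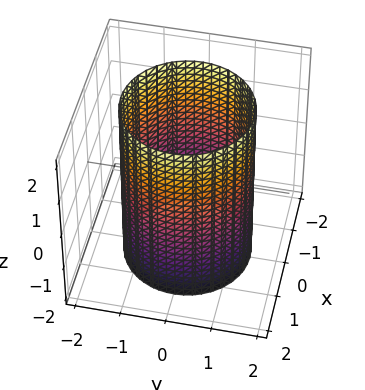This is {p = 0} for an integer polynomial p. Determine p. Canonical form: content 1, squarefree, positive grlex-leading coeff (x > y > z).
Degree: a cylinder; a quadric, so deg p = 2.
Symmetries: the z ↦ −z reflection is a symmetry, so z appears only in even powers; every cross-section ⟂ z is a circle, so x, y appear only via x² + y².
From the axis intercepts and sections: a circular section at z = 2 has radius between 1 and 2; it misses every integer gridline on the z-axis.
Solving for integer coefficients yields p as stated.

x^2 + y^2 - 2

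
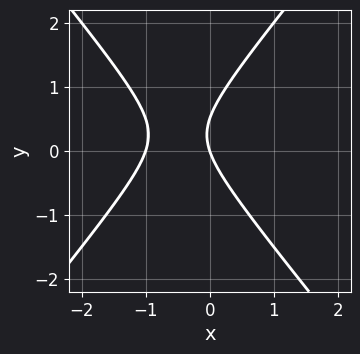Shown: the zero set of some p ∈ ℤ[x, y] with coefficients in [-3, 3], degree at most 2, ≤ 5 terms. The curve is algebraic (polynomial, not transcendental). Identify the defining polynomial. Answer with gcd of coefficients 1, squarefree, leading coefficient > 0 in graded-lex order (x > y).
3*x^2 - 2*y^2 + 3*x + y

Degree: no degree-1 curve has this shape, so deg p = 2.
Against the integer gridlines: among the integer gridlines, it crosses the x-axis at x ∈ {-1, 0}; it crosses the y-axis at the gridline y = 0.
Solving for integer coefficients yields p as stated.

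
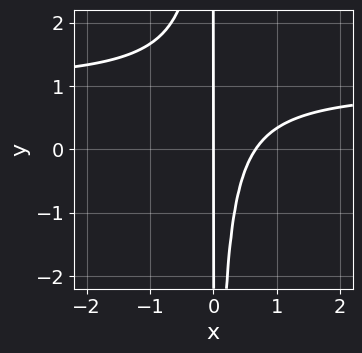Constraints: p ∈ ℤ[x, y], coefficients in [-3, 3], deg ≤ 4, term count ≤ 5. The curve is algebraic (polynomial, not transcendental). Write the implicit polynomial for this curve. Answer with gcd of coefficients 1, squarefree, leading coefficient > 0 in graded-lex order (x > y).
3*x^2*y - 3*x^2 + 2*x

(a) The degree is 3 — a generic line meets the curve in up to 3 points.
(b) Against the integer gridlines: the visible y-axis segment lies entirely on the curve; it meets the x-axis at x = 0 (among the integer gridlines).
(c) Putting this together gives p.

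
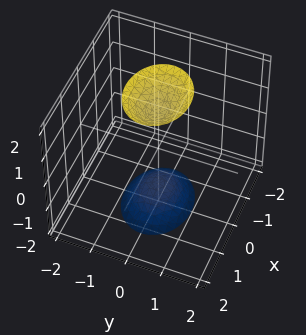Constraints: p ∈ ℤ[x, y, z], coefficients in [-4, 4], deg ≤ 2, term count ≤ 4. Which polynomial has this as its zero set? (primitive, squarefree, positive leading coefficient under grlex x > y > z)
1. There are 2 components. They look like related sheets of one shape, so recover p as a whole.
2. deg p = 2. Two separate bowl-shaped sheets opening away from each other; a quadric.
3. Symmetries: it's symmetric under z → −z, forcing even powers of z; mirror symmetry x ↦ −x ⇒ only even powers of x; the y ↦ −y reflection is a symmetry, so y appears only in even powers.
4. From the axis intercepts and sections: the surface avoids every integer y-axis point in the box; no x-intercept at any integer in the box.
5. Assembling these constraints gives the stated polynomial.

2*x^2 + 3*y^2 - z^2 + 2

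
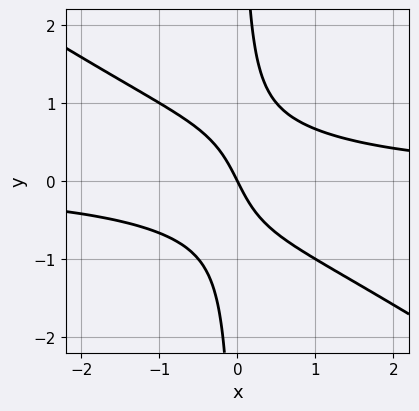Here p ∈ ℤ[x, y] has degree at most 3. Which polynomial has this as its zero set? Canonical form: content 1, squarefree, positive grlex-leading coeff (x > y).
2*x^2*y + 3*x*y^2 - 2*x - y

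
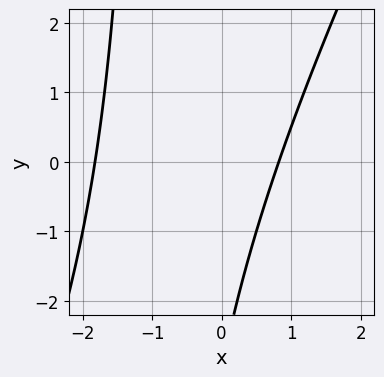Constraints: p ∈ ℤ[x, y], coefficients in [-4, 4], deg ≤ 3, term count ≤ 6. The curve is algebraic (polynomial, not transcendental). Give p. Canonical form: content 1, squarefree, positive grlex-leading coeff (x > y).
(a) The degree is 2 — the shape is more complex than any degree-1 curve.
(b) Reading off the gridlines: the curve avoids every integer y-axis point in the box.
(c) Solving for integer coefficients yields p as stated.

2*x^2 - x*y + 2*x - y - 3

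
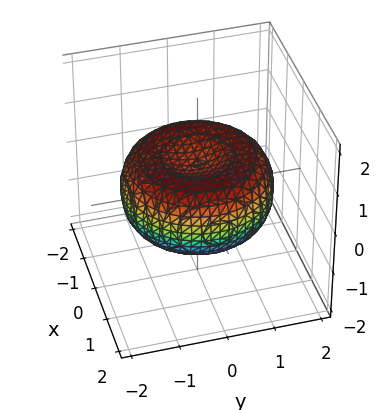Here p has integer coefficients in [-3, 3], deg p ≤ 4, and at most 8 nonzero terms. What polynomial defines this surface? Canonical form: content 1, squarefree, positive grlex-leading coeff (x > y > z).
x^4 + 2*x^2*y^2 + y^4 - 2*x^2 - 2*y^2 + 3*z^2 - 1

Degree: the shape is more complex than any degree-3 surface, so deg p = 4.
By symmetry, the z-axis is an axis of rotation, so x and y enter only as x² + y².
Observable constraints: a circular section at z = 0 has radius between 1 and 2.
Solving for integer coefficients yields p as stated.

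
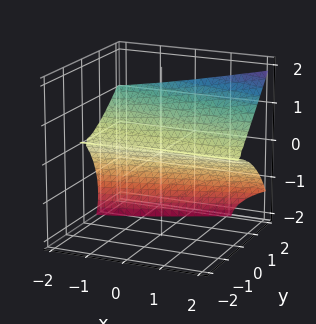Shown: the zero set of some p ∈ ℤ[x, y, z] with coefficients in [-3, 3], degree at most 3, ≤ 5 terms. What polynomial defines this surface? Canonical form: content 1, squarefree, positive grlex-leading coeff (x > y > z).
x*y*z + y^3 - z^3 - 3*z^2

First, I count 2 distinct pieces. They look like related sheets of one shape, so recover p as a whole.
Next, the degree is 3 — a generic line meets the surface in up to 3 points.
Then, checking where it meets the axes: the visible x-axis segment lies entirely on the surface; one y-axis crossing is at y = 0; it meets the z-axis at z = 0 (among the integer gridlines).
Finally, these observations pin down the coefficients.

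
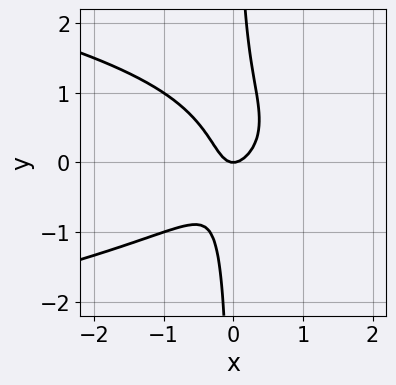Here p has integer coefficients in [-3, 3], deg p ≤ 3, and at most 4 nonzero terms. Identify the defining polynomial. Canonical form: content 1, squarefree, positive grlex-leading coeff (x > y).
3*x*y^2 + 3*x^2 - x*y - y

(a) Degree: no degree-2 curve has this shape, so deg p = 3.
(b) Against the integer gridlines: it meets the y-axis at y = 0 (among the integer gridlines); it crosses the x-axis at the gridline x = 0.
(c) The integer polynomial consistent with all of this is the stated p.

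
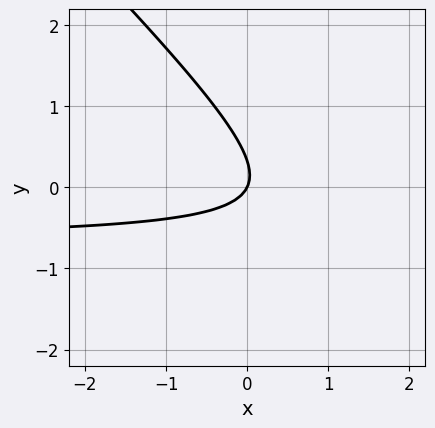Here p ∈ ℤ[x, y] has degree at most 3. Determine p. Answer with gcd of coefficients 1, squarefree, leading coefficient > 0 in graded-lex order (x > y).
3*x*y + 3*y^2 + 2*x - y

The degree is 2 — the shape is more complex than any degree-1 curve.
Checking where it meets the axes: it crosses the x-axis at the gridline x = 0; one y-axis crossing is at y = 0.
Fitting integer coefficients to these (and the overall shape) gives p.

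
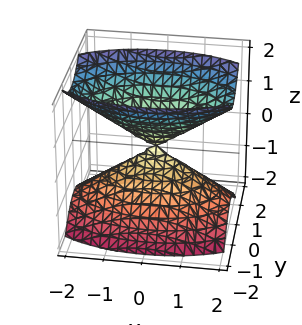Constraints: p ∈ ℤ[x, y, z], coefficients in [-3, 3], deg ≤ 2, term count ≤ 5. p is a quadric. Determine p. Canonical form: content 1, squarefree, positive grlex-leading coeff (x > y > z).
1. There are 2 components. They look like related sheets of one shape, so recover p as a whole.
2. deg p = 2. A double cone through the origin; a quadric.
3. Symmetries: mirror symmetry z ↦ −z ⇒ only even powers of z; mirror symmetry y ↦ −y ⇒ only even powers of y; mirror symmetry x ↦ −x ⇒ only even powers of x.
4. Checking where it meets the axes: one y-axis crossing is at y = 0; one z-axis crossing is at z = 0; it crosses the x-axis at the gridline x = 0.
5. The integer polynomial consistent with all of this is the stated p.

x^2 + 3*y^2 - 2*z^2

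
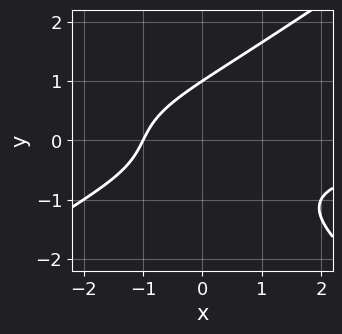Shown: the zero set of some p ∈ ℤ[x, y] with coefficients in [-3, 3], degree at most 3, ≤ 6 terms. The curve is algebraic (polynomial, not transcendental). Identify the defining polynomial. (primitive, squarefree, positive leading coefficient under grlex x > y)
(a) deg p = 3. The shape is more complex than any degree-2 curve.
(b) Observable constraints: one x-axis crossing is at x = -1; it meets the y-axis at y = 1 (among the integer gridlines).
(c) Fitting integer coefficients to these (and the overall shape) gives p.

x^2*y - 2*y^3 + 2*x*y + 2*x + 2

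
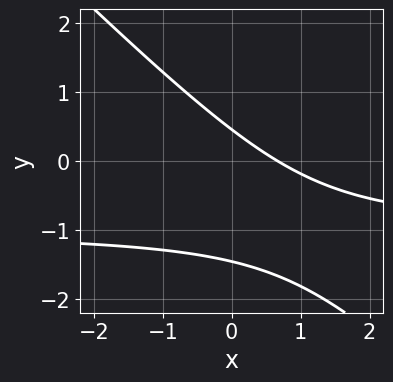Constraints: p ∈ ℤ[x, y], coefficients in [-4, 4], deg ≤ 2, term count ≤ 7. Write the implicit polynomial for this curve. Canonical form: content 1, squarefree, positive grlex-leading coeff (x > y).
3*x*y + 3*y^2 + 3*x + 3*y - 2

1. The degree is 2 — the shape is more complex than any degree-1 curve.
2. Solving for integer coefficients yields p as stated.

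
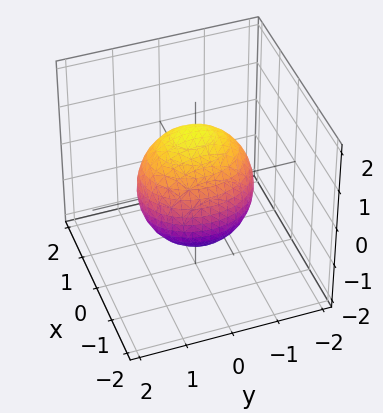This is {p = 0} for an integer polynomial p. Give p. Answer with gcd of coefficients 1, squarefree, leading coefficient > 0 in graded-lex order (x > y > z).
First, the degree is 2 — the shape is more complex than any degree-1 surface.
Next, from the axis intercepts and sections: the x-axis gridline crossings are at x ∈ {-1, 1}.
Finally, assembling these constraints gives the stated polynomial.

3*x^2 - x*z + 2*y^2 + 2*z^2 - 3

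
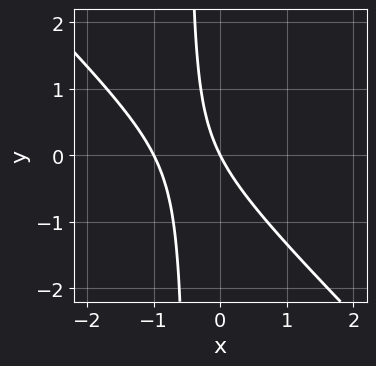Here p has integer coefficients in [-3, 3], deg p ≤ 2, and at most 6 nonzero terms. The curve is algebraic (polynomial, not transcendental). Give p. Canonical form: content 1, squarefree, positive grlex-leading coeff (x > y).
2*x^2 + 2*x*y + 2*x + y

(a) Degree: no degree-1 curve has this shape, so deg p = 2.
(b) Checking where it meets the axes: the x-axis gridline crossings are at x ∈ {-1, 0}; one y-axis crossing is at y = 0.
(c) Fitting integer coefficients to these (and the overall shape) gives p.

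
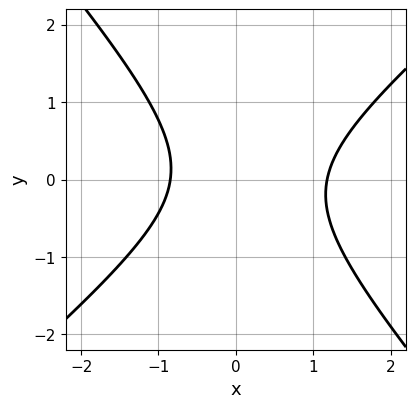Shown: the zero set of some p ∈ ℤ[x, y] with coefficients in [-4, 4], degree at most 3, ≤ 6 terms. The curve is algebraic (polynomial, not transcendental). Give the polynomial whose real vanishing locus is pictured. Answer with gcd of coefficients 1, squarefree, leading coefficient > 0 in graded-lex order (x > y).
First, the degree is 2 — a generic line meets the curve in up to 2 points.
Then, reading off the gridlines: it misses every integer gridline on the y-axis.
Finally, fitting integer coefficients to these (and the overall shape) gives p.

3*x^2 - x*y - 3*y^2 - x - 3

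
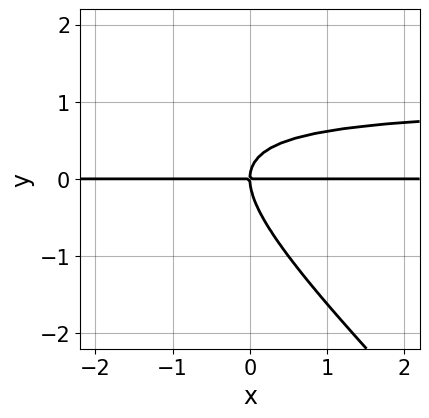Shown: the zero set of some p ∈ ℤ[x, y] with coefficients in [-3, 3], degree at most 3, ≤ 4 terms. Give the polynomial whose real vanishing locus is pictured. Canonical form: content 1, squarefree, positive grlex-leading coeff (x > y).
x*y^2 + y^3 - x*y

1. deg p = 3. The shape is more complex than any degree-2 curve.
2. From the visible intercepts: it crosses the y-axis at the gridline y = 0; every point of the x-axis in the box is on the curve.
3. The integer polynomial consistent with all of this is the stated p.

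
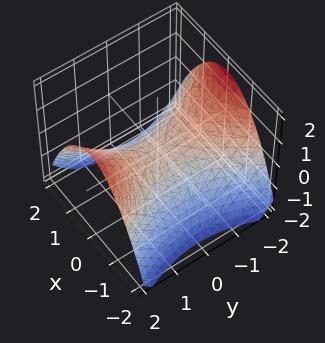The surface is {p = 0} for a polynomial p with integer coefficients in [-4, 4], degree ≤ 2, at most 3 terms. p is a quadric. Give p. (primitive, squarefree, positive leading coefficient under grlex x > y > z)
(a) The degree is 2 — a saddle surface; a quadric.
(b) Symmetries: mirror symmetry y ↦ −y ⇒ only even powers of y; mirror symmetry x ↦ −x ⇒ only even powers of x.
(c) Observable constraints: it meets the z-axis at z = 0 (among the integer gridlines); it crosses the y-axis at the gridline y = 0; it meets the x-axis at x = 0 (among the integer gridlines).
(d) The integer polynomial consistent with all of this is the stated p.

2*x^2 - y^2 + 3*z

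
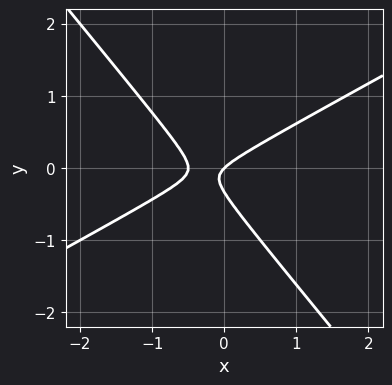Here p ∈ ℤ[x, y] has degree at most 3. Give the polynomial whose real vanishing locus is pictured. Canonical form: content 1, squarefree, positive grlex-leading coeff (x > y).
2*x^2 - 2*x*y - 3*y^2 + x - y

1. The degree is 2 — no degree-1 curve has this shape.
2. Reading off the gridlines: it meets the x-axis at x = 0 (among the integer gridlines); one y-axis crossing is at y = 0.
3. Putting this together gives p.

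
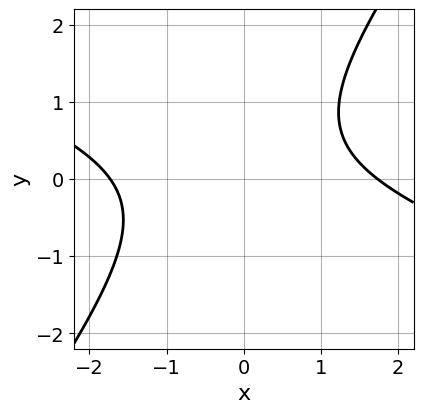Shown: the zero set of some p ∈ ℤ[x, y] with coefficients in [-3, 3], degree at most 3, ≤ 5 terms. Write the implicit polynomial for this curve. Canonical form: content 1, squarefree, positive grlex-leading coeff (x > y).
x^2 + 2*x*y - 2*y^2 + y - 3

deg p = 2. A generic line meets the curve in up to 2 points.
Checking where it meets the axes: the curve avoids every integer y-axis point in the box.
Assembling these constraints gives the stated polynomial.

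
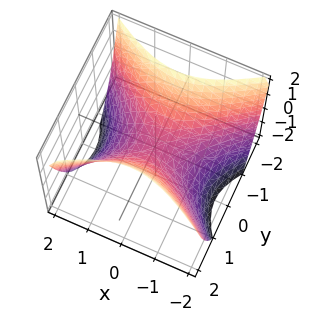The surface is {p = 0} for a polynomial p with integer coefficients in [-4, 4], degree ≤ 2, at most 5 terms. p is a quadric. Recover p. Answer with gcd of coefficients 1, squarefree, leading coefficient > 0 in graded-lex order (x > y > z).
The degree is 2 — a saddle surface; a quadric.
Symmetries: the x ↦ −x reflection is a symmetry, so x appears only in even powers; it's symmetric under y → −y, forcing even powers of y.
From the axis intercepts and sections: it meets the z-axis at z = 0 (among the integer gridlines); one x-axis crossing is at x = 0; one y-axis crossing is at y = 0.
Matching integer coefficients to the picture gives p.

2*x^2 - 3*y^2 + 3*z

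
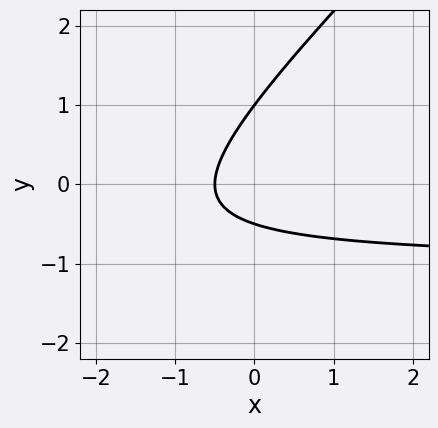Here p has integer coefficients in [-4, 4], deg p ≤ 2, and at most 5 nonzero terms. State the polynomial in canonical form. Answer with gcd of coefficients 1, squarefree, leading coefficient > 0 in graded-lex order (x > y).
1. Degree: the shape is more complex than any degree-1 curve, so deg p = 2.
2. Against the integer gridlines: one y-axis crossing is at y = 1.
3. Assembling these constraints gives the stated polynomial.

2*x*y - 2*y^2 + 2*x + y + 1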